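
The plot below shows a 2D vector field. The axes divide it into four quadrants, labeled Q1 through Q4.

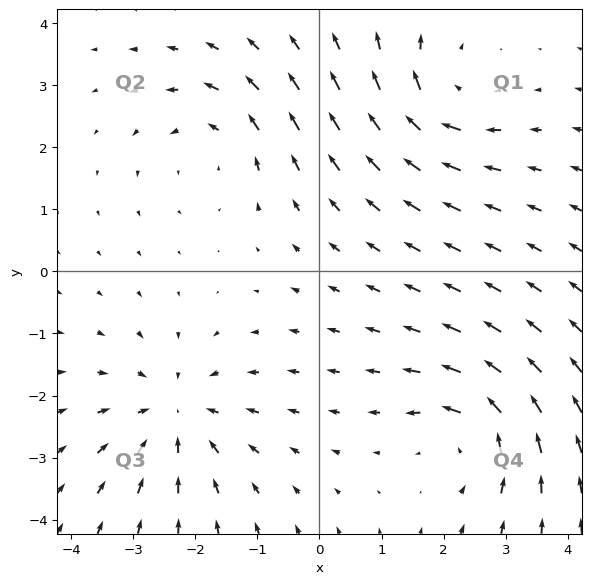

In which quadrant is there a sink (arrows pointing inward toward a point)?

The sink sits at approximately (-2.3, -2.3), which lies in quadrant Q3. The divergence there is about -4, negative as expected for a sink.

Q3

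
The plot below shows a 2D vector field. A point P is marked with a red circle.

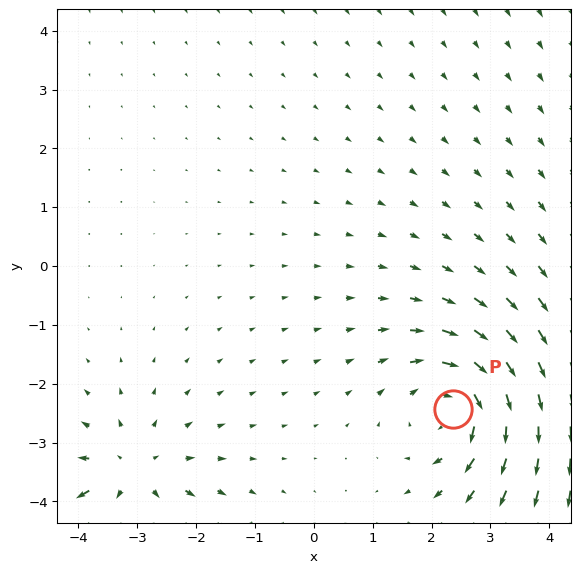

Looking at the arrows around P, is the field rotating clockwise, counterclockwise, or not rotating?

Near P at (2.4, -2.4) the arrows circulate clockwise. The curl (z-component) there is about -4; negative curl means clockwise rotation.

clockwise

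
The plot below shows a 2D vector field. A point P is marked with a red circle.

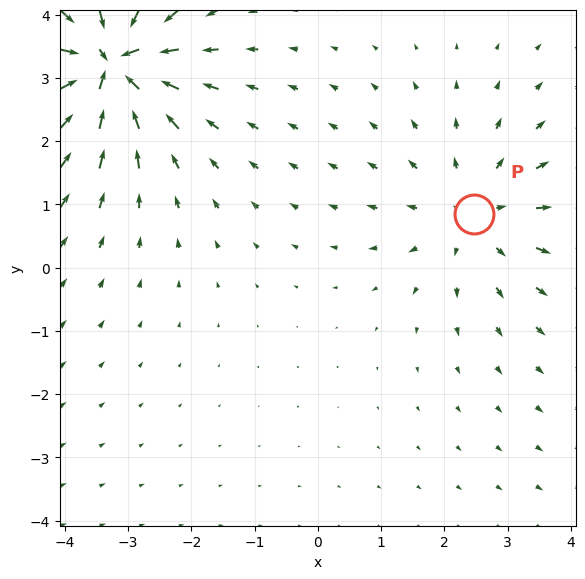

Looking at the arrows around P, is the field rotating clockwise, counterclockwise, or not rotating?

Near P at (2.5, 0.9) the arrows show no circulation. The curl there is ≈0.

not rotating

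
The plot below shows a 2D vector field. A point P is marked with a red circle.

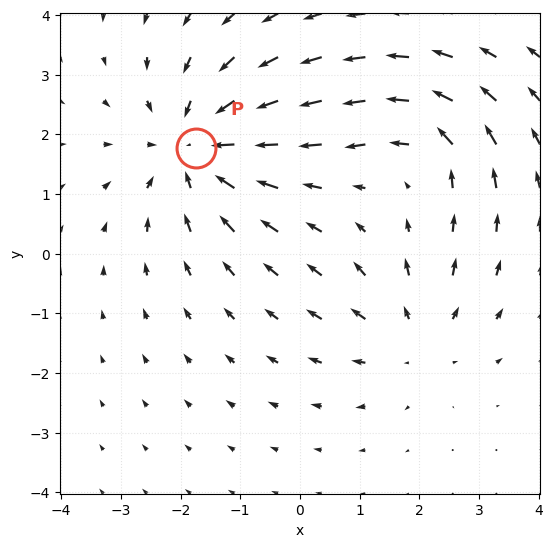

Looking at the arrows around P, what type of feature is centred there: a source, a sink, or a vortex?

At P (-1.7, 1.8) the arrows converge inward. Divergence about -4, curl ≈0 — negative divergence with near-zero curl is a sink.

sink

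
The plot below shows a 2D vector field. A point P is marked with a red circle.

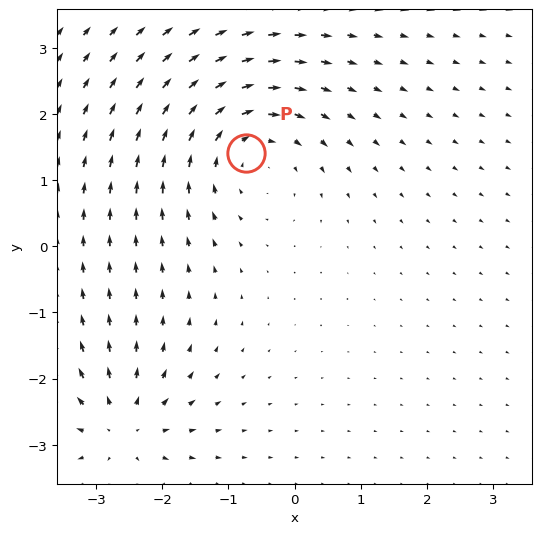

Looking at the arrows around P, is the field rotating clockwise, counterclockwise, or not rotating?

Near P at (-0.7, 1.4) the arrows circulate clockwise. The curl (z-component) there is about -4; negative curl means clockwise rotation.

clockwise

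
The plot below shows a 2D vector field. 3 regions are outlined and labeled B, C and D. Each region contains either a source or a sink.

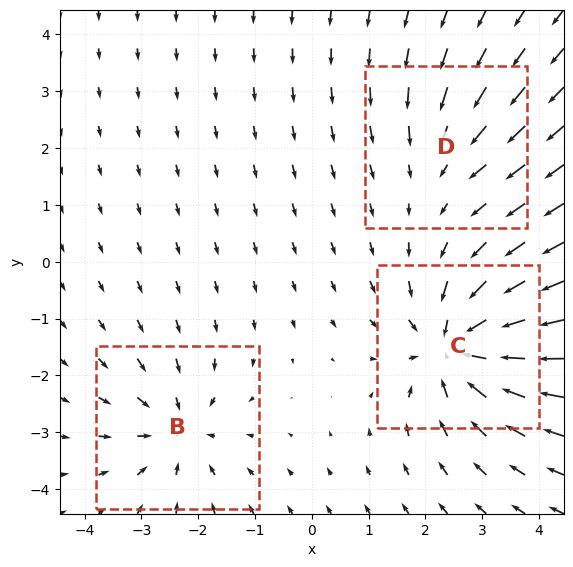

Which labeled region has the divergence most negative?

C

Divergence at each region's feature centre — B: about -3, C: about -5, D: about -2. Region C is most negative.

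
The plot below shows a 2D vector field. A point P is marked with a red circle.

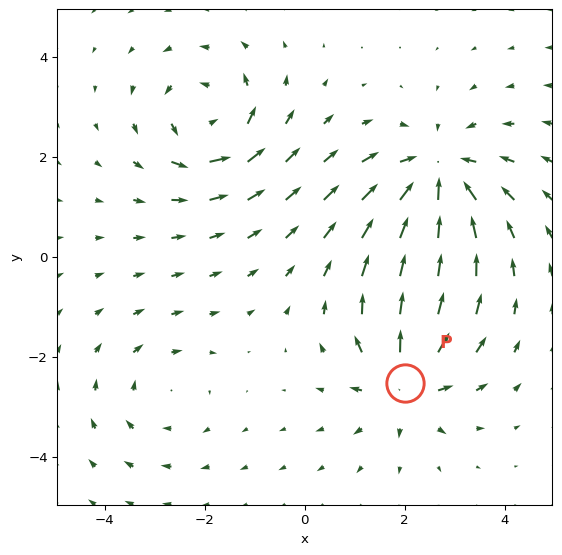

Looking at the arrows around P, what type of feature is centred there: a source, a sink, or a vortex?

source

At P (2.0, -2.5) the arrows spread outward. Divergence about +5, curl ≈0 — positive divergence with near-zero curl is a source.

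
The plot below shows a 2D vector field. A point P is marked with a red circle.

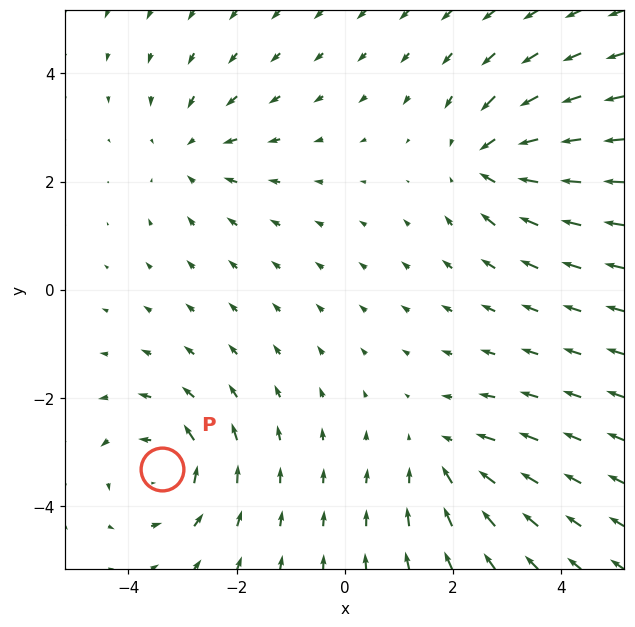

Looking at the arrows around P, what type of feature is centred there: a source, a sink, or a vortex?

vortex

At P (-3.4, -3.3) the arrows circulate counterclockwise. Divergence ≈0, curl about +5 — near-zero divergence with nonzero curl is a vortex.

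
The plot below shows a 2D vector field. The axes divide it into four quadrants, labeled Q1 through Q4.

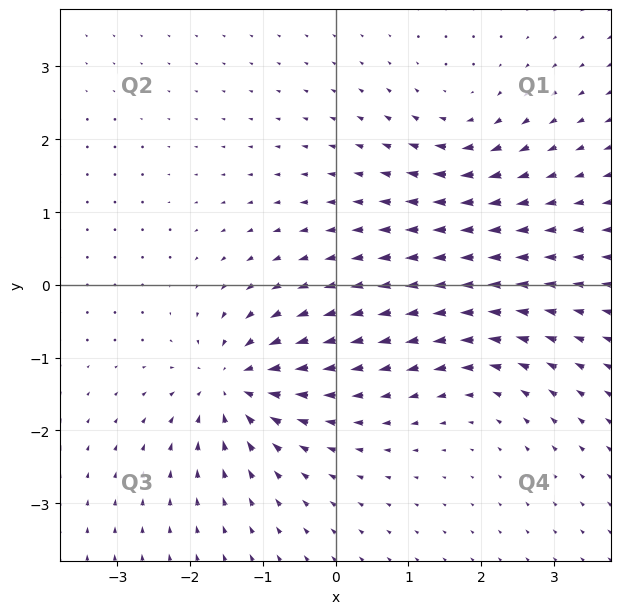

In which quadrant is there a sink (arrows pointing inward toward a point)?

The sink sits at approximately (-1.4, -1.4), which lies in quadrant Q3. The divergence there is about -7, negative as expected for a sink.

Q3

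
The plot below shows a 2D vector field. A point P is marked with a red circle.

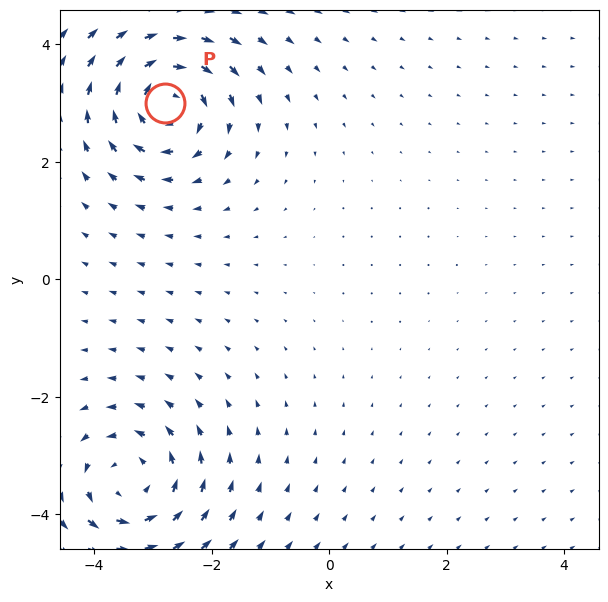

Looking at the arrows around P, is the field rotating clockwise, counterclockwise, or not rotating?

Near P at (-2.8, 3.0) the arrows circulate clockwise. The curl (z-component) there is about -6; negative curl means clockwise rotation.

clockwise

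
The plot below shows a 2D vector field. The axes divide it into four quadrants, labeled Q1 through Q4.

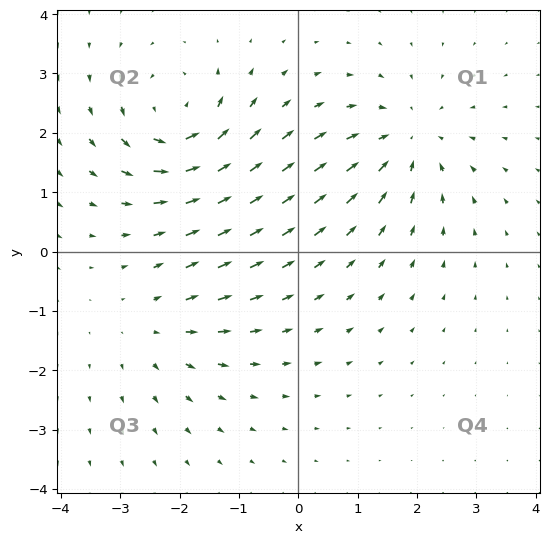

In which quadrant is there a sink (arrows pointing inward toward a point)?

Q1

The sink sits at approximately (1.8, 1.9), which lies in quadrant Q1. The divergence there is about -3, negative as expected for a sink.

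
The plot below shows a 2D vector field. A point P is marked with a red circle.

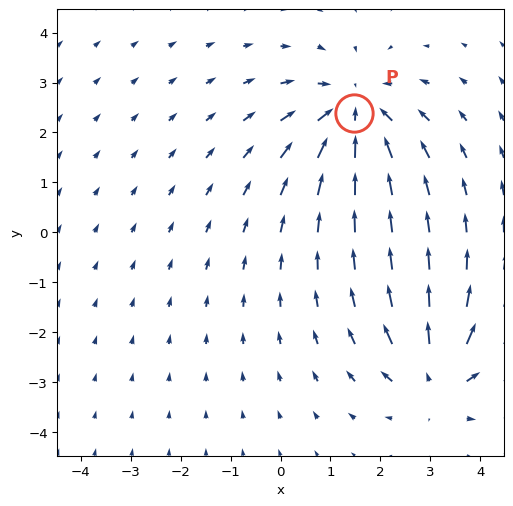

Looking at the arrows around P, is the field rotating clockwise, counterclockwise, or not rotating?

not rotating

Near P at (1.5, 2.4) the arrows show no circulation. The curl there is ≈0.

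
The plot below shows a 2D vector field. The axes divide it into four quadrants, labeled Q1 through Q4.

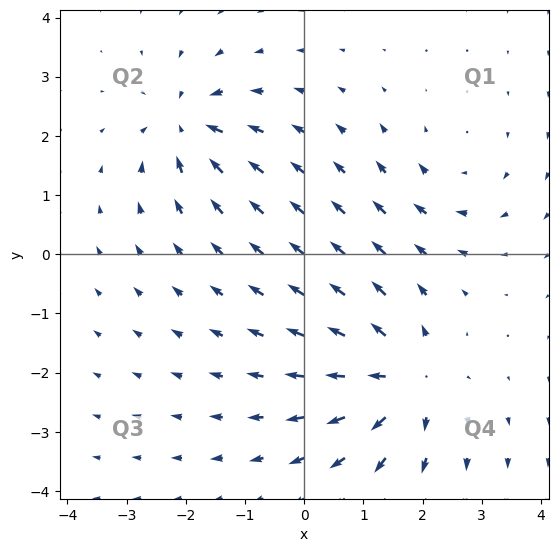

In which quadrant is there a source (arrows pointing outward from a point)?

Q4

The source sits at approximately (1.7, -2.1), which lies in quadrant Q4. The divergence there is about +5, positive as expected for a source.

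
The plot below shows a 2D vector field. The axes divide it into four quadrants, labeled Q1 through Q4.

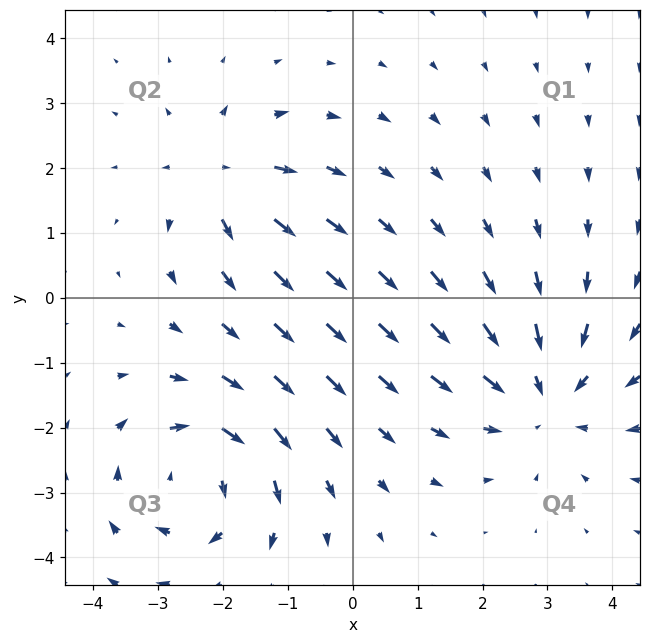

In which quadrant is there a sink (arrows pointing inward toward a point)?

The sink sits at approximately (2.9, -1.5), which lies in quadrant Q4. The divergence there is about -4, negative as expected for a sink.

Q4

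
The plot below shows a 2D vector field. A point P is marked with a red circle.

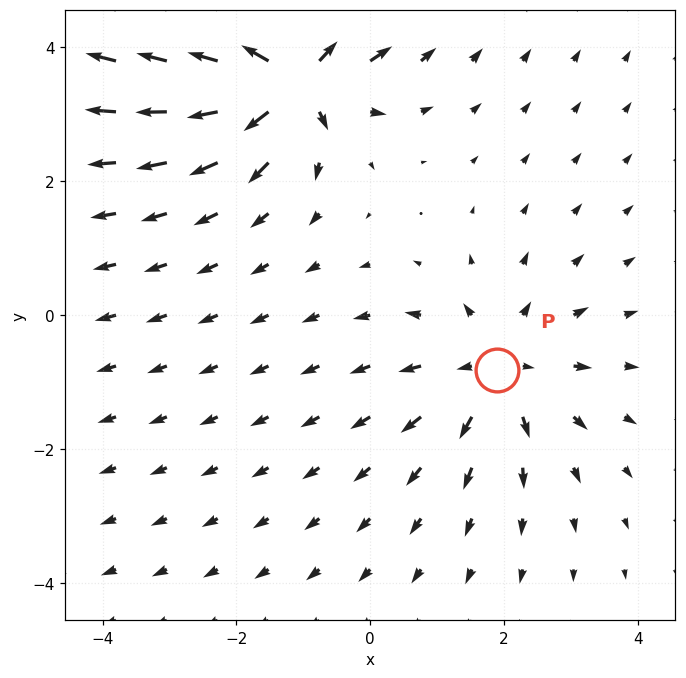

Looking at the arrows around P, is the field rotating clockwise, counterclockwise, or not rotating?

Near P at (1.9, -0.8) the arrows show no circulation. The curl there is ≈0.

not rotating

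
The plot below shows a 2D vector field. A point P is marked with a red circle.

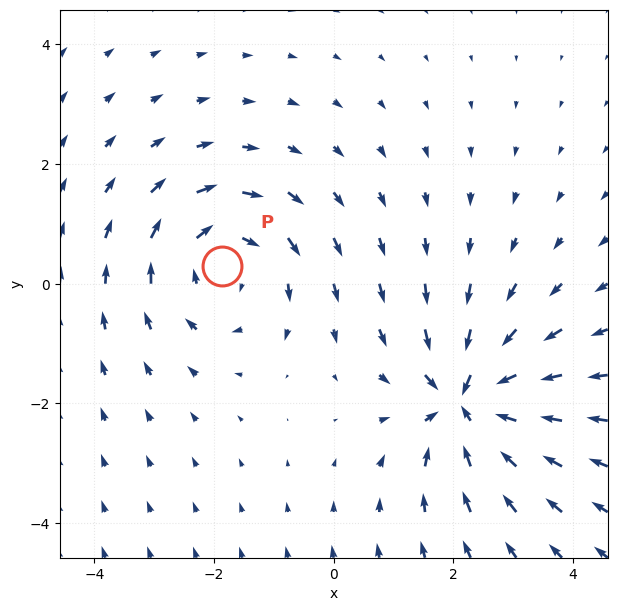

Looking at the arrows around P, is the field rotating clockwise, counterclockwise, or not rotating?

clockwise

Near P at (-1.9, 0.3) the arrows circulate clockwise. The curl (z-component) there is about -3; negative curl means clockwise rotation.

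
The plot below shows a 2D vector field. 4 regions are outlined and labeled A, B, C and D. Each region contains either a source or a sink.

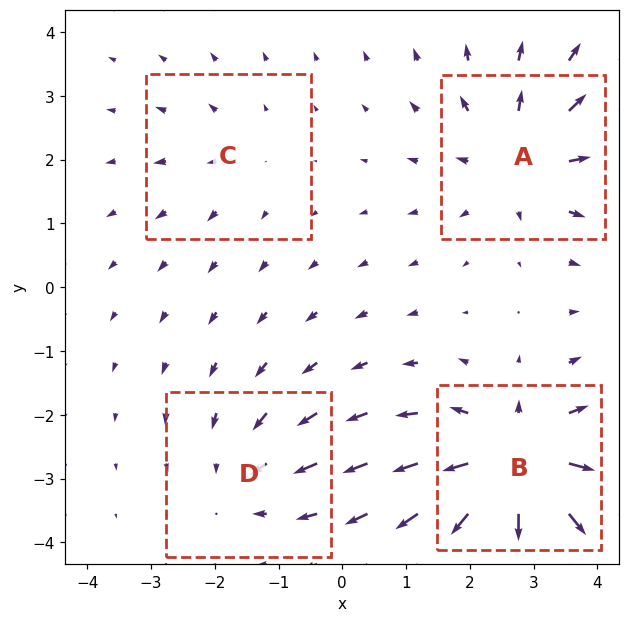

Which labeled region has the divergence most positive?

B

Divergence at each region's feature centre — A: about +5, B: about +7, C: about +2, D: about -3. Region B is most positive.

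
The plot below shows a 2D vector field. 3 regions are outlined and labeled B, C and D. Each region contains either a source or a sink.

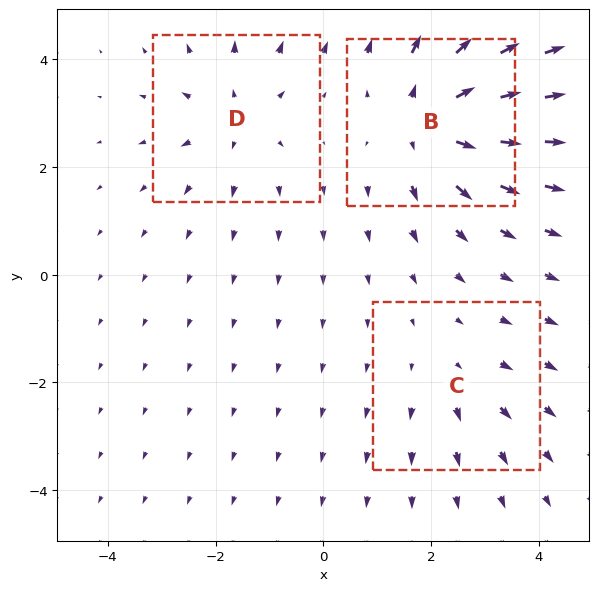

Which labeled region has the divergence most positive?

B

Divergence at each region's feature centre — B: about +5, C: about +2, D: about +3. Region B is most positive.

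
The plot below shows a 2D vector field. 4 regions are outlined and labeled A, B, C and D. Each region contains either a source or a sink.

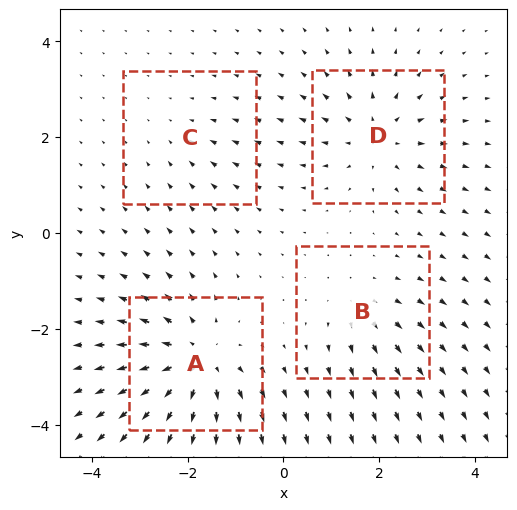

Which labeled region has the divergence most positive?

Divergence at each region's feature centre — A: about +6, B: about +3, C: about -2, D: about +4. Region A is most positive.

A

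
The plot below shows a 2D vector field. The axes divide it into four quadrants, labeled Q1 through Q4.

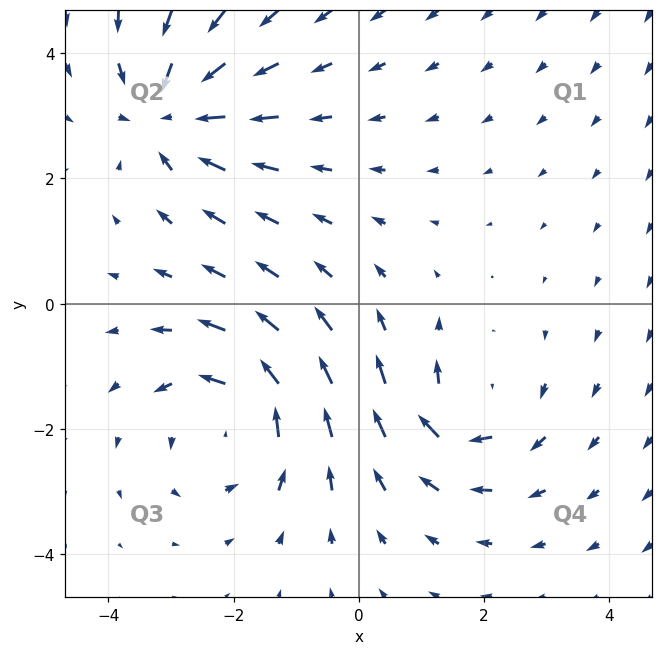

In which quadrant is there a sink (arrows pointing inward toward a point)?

The sink sits at approximately (-3.0, 3.1), which lies in quadrant Q2. The divergence there is about -5, negative as expected for a sink.

Q2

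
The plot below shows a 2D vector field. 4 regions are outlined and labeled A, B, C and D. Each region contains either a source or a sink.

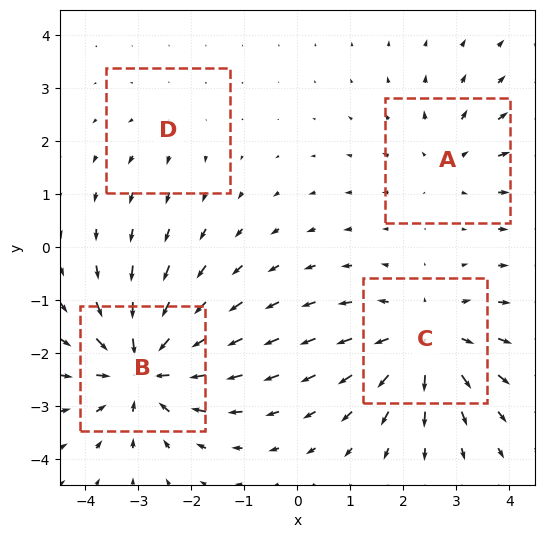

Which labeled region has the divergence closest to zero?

Divergence at each region's feature centre — A: about +3, B: about -6, C: about +5, D: about +2. Region D is closest to zero.

D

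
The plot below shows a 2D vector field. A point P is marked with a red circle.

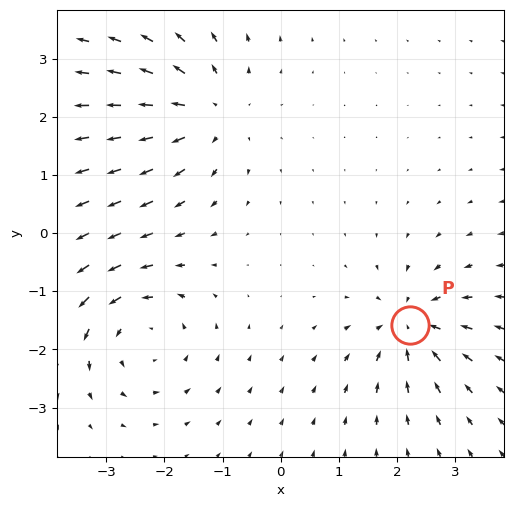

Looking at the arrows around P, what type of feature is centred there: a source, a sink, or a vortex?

sink

At P (2.2, -1.6) the arrows converge inward. Divergence about -4, curl ≈0 — negative divergence with near-zero curl is a sink.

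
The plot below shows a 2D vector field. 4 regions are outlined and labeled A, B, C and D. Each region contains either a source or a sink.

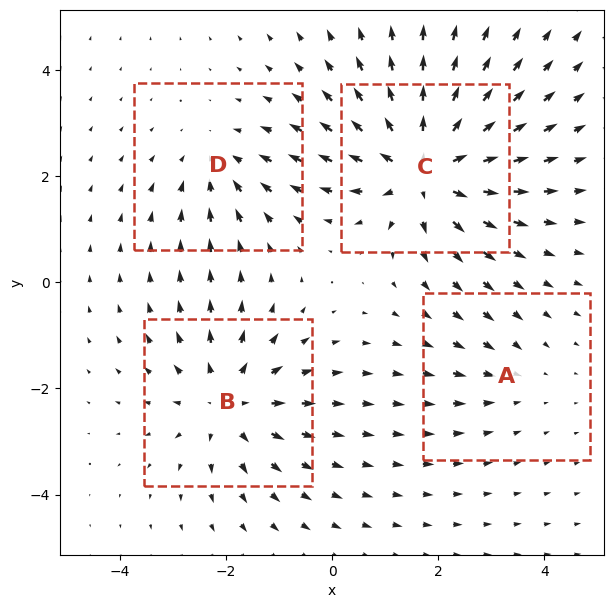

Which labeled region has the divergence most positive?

C

Divergence at each region's feature centre — A: about -2, B: about +4, C: about +6, D: about -3. Region C is most positive.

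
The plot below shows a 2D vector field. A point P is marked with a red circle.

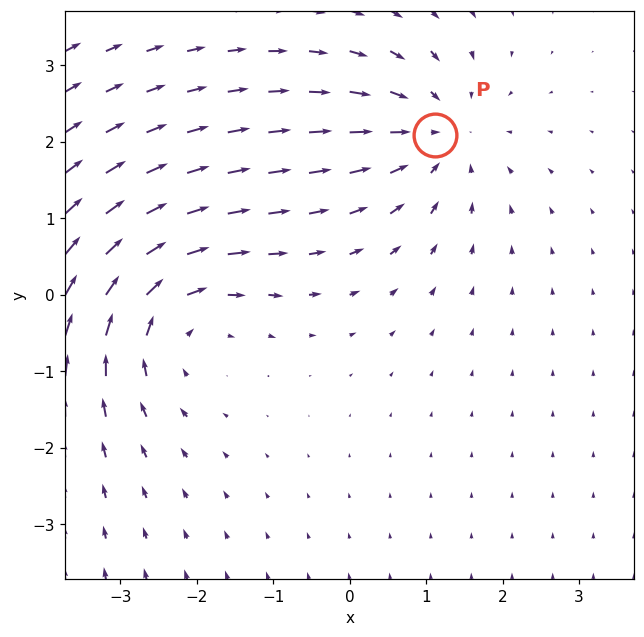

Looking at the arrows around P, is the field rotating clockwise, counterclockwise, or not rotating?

not rotating

Near P at (1.1, 2.1) the arrows show no circulation. The curl there is ≈0.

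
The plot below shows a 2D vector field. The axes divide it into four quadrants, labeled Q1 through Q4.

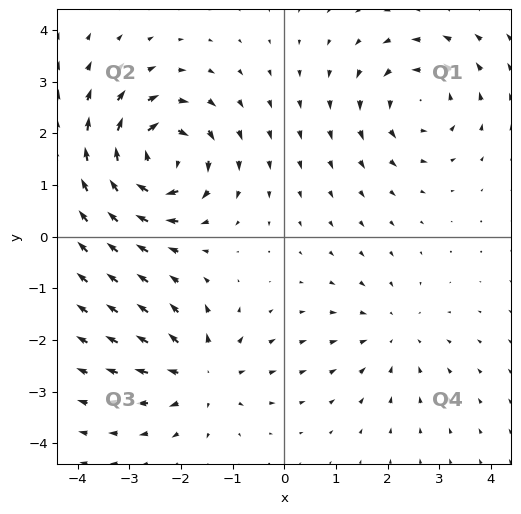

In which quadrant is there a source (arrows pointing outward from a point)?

Q3

The source sits at approximately (-1.6, -2.7), which lies in quadrant Q3. The divergence there is about +4, positive as expected for a source.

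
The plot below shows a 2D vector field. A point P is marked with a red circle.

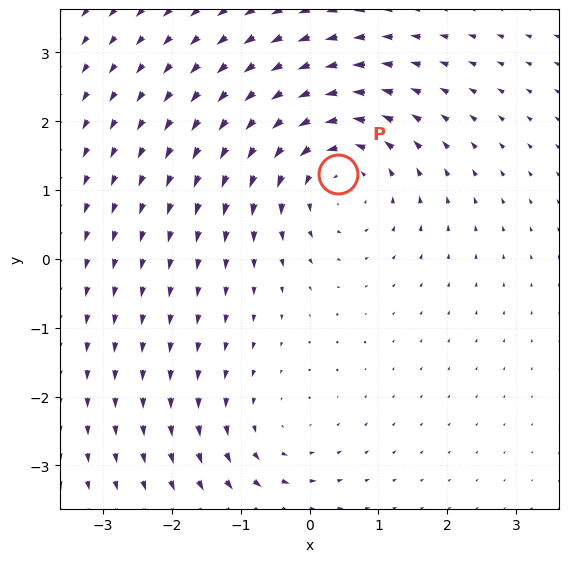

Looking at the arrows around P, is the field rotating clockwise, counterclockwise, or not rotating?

counterclockwise

Near P at (0.4, 1.2) the arrows circulate counterclockwise. The curl (z-component) there is about +4; positive curl means counterclockwise rotation.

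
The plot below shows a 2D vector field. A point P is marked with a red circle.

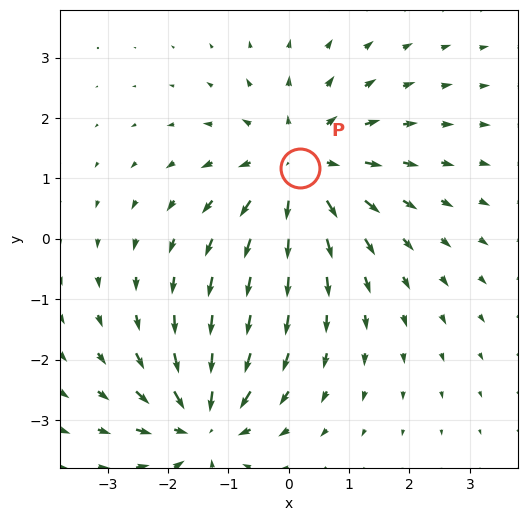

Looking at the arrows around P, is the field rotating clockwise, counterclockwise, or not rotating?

not rotating

Near P at (0.2, 1.2) the arrows show no circulation. The curl there is ≈0.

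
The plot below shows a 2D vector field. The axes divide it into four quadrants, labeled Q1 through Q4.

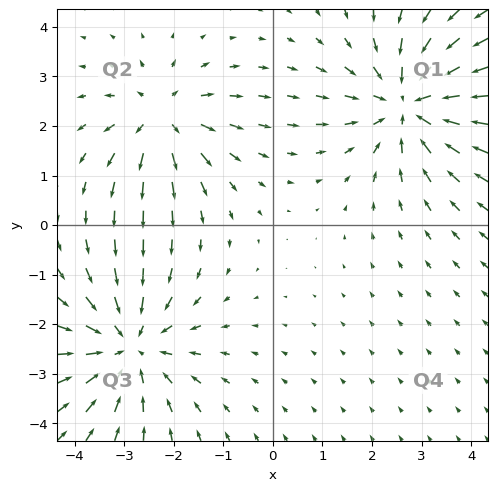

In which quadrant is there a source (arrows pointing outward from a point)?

The source sits at approximately (-2.2, 2.2), which lies in quadrant Q2. The divergence there is about +4, positive as expected for a source.

Q2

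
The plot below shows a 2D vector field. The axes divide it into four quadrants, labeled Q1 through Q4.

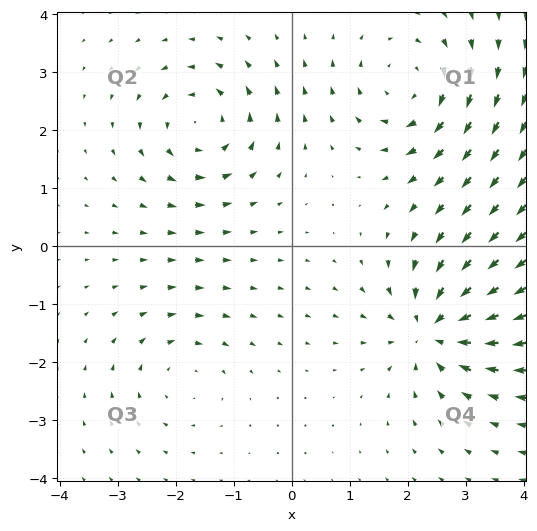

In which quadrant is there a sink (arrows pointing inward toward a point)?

The sink sits at approximately (2.5, -1.4), which lies in quadrant Q4. The divergence there is about -7, negative as expected for a sink.

Q4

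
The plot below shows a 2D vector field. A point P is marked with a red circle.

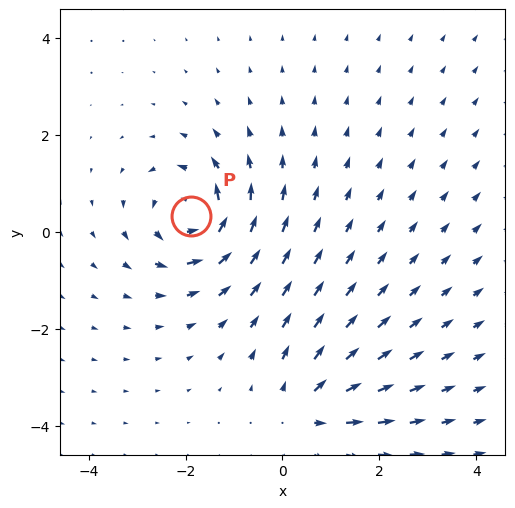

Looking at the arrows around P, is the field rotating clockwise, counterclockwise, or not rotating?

counterclockwise

Near P at (-1.9, 0.3) the arrows circulate counterclockwise. The curl (z-component) there is about +4; positive curl means counterclockwise rotation.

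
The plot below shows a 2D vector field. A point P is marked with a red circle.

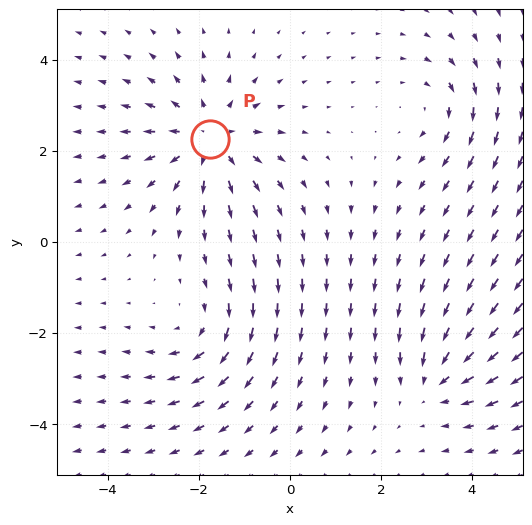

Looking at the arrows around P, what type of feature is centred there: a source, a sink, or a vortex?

At P (-1.8, 2.3) the arrows spread outward. Divergence about +4, curl ≈0 — positive divergence with near-zero curl is a source.

source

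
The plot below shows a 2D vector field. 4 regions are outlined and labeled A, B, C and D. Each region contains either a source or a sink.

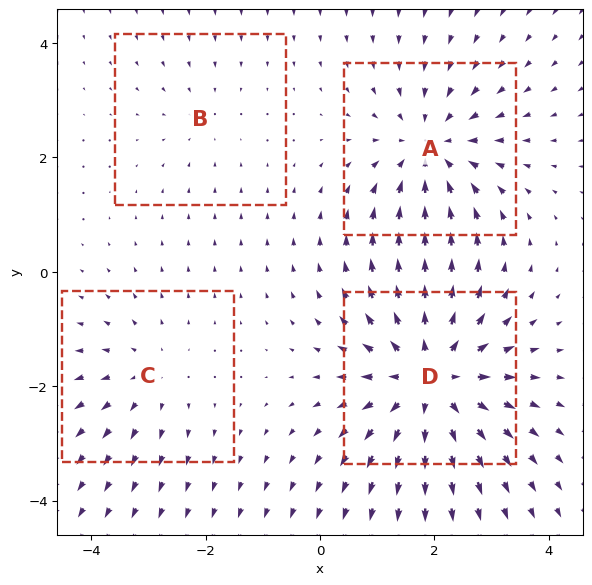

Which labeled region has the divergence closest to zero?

B

Divergence at each region's feature centre — A: about -4, B: about -2, C: about +3, D: about +6. Region B is closest to zero.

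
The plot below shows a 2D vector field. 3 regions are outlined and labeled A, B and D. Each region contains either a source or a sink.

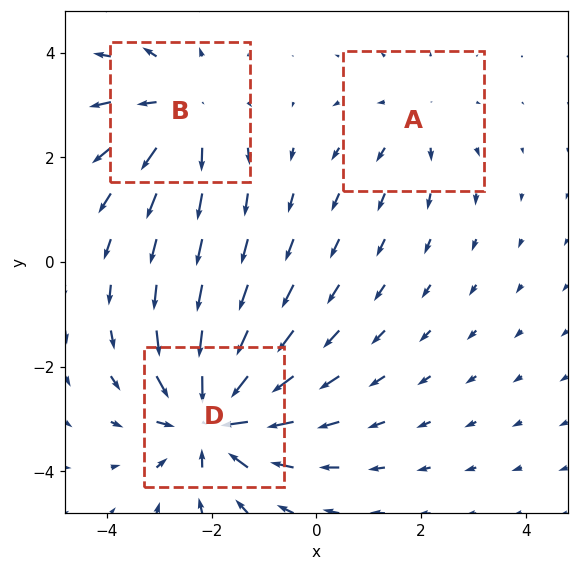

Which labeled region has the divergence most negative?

D

Divergence at each region's feature centre — A: about +2, B: about +3, D: about -5. Region D is most negative.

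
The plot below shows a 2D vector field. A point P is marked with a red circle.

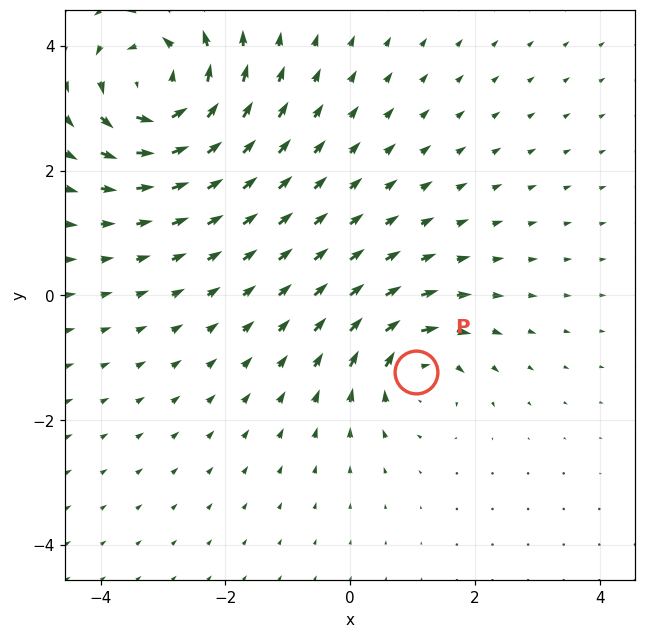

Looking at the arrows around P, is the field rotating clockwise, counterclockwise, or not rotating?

Near P at (1.0, -1.2) the arrows circulate clockwise. The curl (z-component) there is about -5; negative curl means clockwise rotation.

clockwise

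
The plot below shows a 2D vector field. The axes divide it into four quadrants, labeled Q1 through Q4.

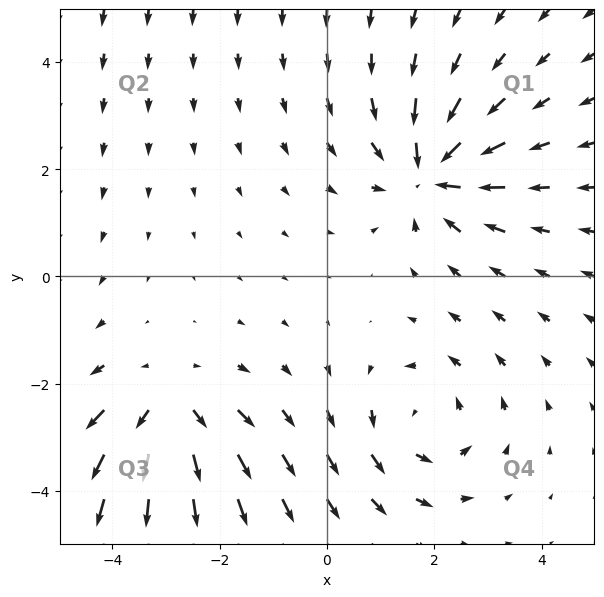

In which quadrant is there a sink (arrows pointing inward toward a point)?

Q1

The sink sits at approximately (1.9, 1.9), which lies in quadrant Q1. The divergence there is about -5, negative as expected for a sink.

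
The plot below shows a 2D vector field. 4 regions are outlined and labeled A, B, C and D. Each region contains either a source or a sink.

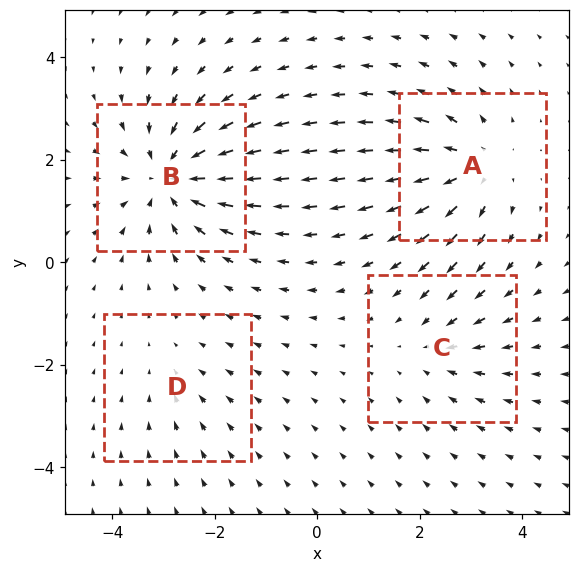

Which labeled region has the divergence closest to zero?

Divergence at each region's feature centre — A: about +5, B: about -6, C: about -3, D: about -2. Region D is closest to zero.

D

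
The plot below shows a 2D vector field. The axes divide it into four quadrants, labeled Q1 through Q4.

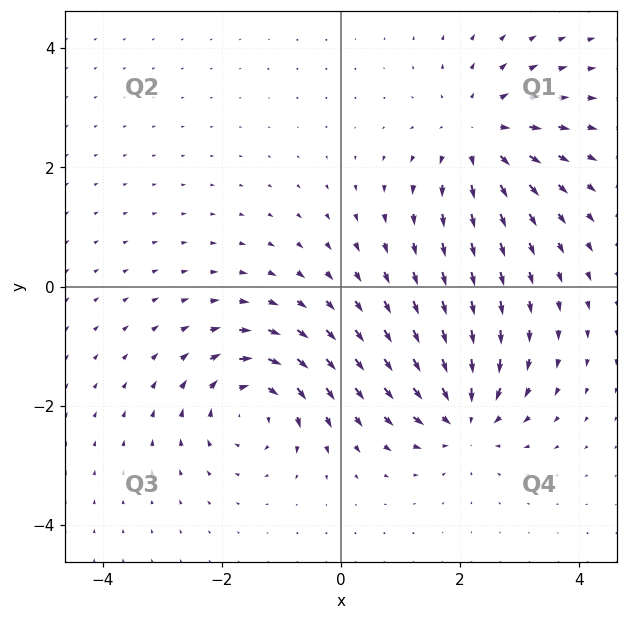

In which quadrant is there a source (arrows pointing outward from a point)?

Q1

The source sits at approximately (2.3, 2.5), which lies in quadrant Q1. The divergence there is about +5, positive as expected for a source.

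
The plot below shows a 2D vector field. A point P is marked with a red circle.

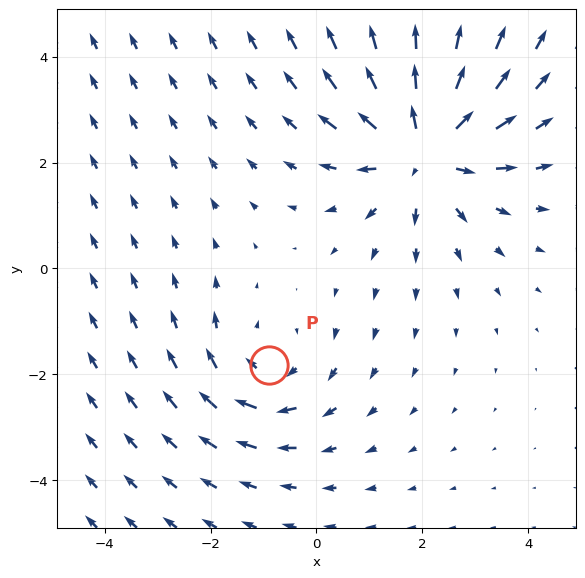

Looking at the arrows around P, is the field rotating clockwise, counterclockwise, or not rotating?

Near P at (-0.9, -1.8) the arrows circulate clockwise. The curl (z-component) there is about -3; negative curl means clockwise rotation.

clockwise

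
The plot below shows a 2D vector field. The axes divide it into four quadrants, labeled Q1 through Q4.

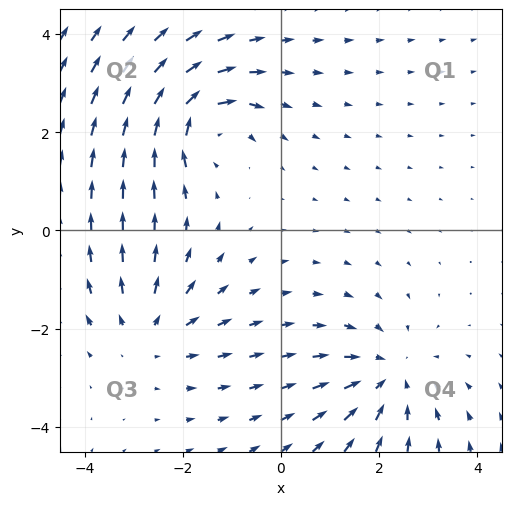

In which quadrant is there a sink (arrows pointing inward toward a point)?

The sink sits at approximately (2.2, -3.0), which lies in quadrant Q4. The divergence there is about -3, negative as expected for a sink.

Q4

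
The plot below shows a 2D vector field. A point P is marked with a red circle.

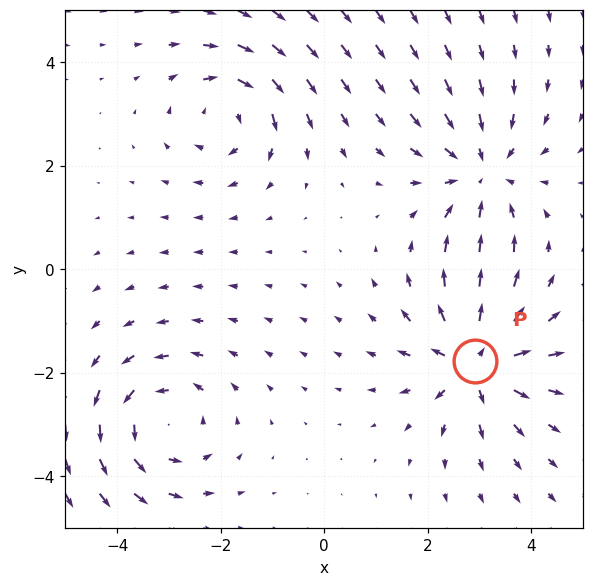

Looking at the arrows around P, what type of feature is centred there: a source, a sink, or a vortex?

At P (2.9, -1.8) the arrows spread outward. Divergence about +5, curl ≈0 — positive divergence with near-zero curl is a source.

source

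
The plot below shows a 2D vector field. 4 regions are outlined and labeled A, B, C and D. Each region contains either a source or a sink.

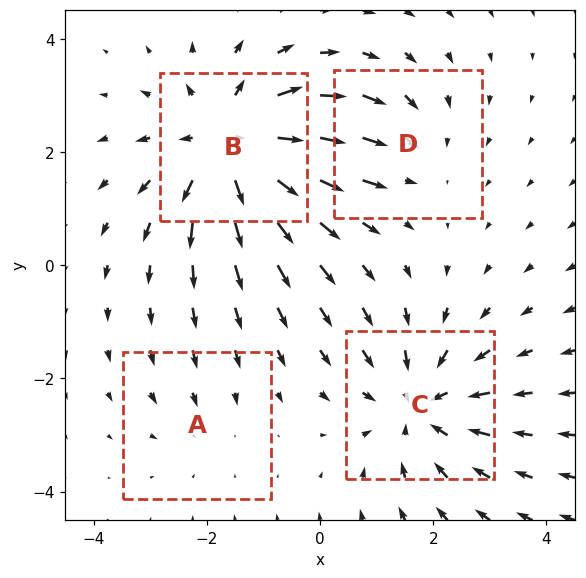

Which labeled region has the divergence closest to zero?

Divergence at each region's feature centre — A: about -2, B: about +6, C: about -4, D: about -2. Region A is closest to zero.

A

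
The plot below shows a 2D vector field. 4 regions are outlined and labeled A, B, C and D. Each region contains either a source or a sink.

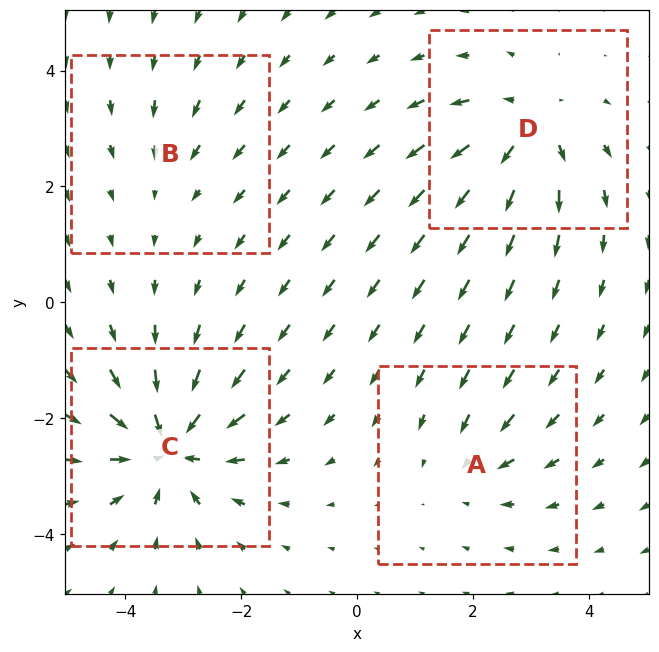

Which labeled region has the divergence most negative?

C

Divergence at each region's feature centre — A: about -3, B: about -2, C: about -8, D: about +6. Region C is most negative.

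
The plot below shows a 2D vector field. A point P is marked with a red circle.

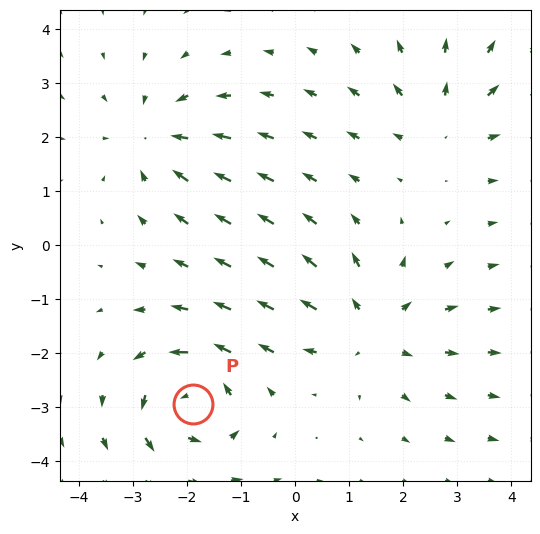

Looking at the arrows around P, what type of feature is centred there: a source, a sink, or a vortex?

At P (-1.9, -2.9) the arrows circulate counterclockwise. Divergence ≈0, curl about +5 — near-zero divergence with nonzero curl is a vortex.

vortex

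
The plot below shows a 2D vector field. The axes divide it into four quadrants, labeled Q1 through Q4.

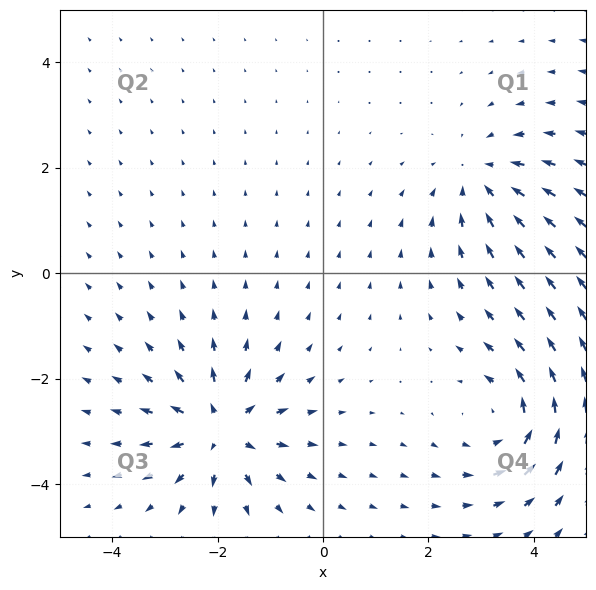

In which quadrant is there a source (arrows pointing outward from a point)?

The source sits at approximately (-1.9, -3.0), which lies in quadrant Q3. The divergence there is about +6, positive as expected for a source.

Q3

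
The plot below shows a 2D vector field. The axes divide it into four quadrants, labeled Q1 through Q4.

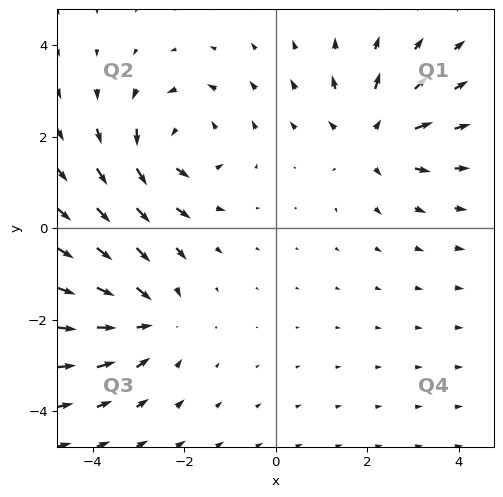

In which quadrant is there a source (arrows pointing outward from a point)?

Q1

The source sits at approximately (2.1, 2.0), which lies in quadrant Q1. The divergence there is about +3, positive as expected for a source.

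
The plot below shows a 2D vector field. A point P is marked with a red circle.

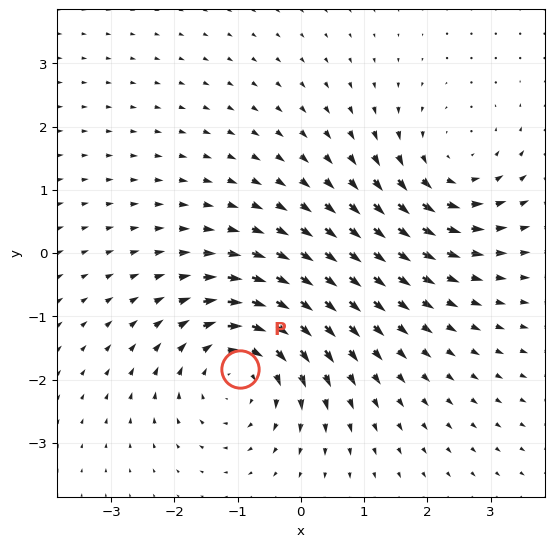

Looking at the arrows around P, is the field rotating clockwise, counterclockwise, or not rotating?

Near P at (-1.0, -1.8) the arrows circulate clockwise. The curl (z-component) there is about -3; negative curl means clockwise rotation.

clockwise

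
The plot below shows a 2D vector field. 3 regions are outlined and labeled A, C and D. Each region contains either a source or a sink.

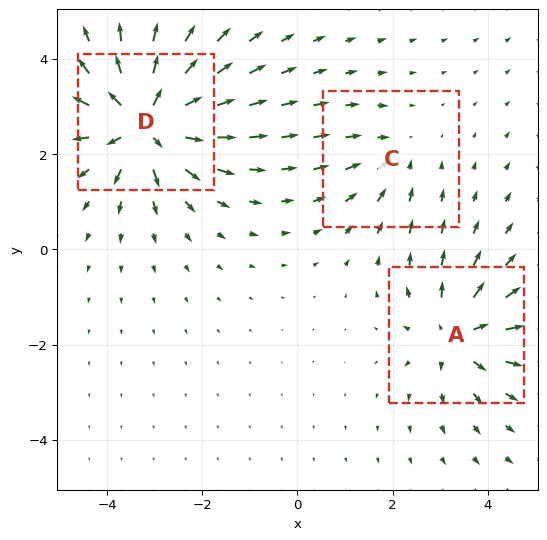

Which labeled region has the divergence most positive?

D

Divergence at each region's feature centre — A: about +4, C: about -2, D: about +6. Region D is most positive.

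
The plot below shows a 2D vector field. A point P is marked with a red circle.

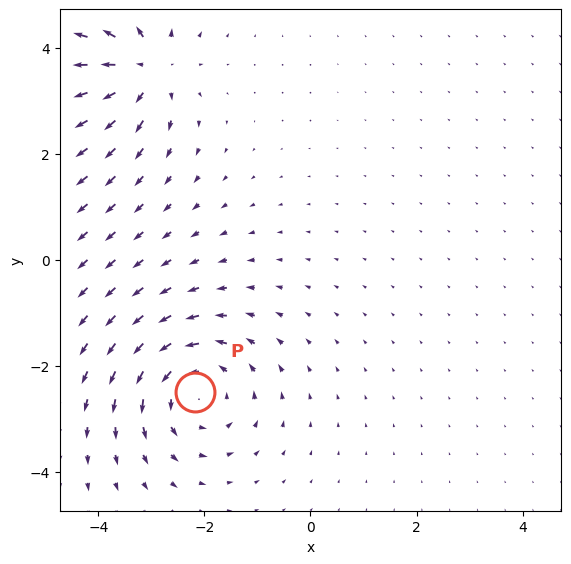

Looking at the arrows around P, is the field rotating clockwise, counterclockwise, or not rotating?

Near P at (-2.2, -2.5) the arrows circulate counterclockwise. The curl (z-component) there is about +3; positive curl means counterclockwise rotation.

counterclockwise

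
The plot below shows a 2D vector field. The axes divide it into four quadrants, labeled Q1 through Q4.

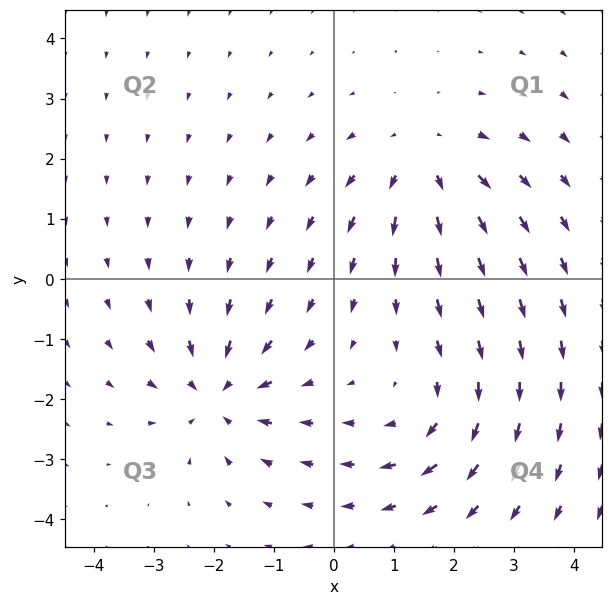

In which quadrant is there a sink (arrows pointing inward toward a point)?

Q3

The sink sits at approximately (-1.9, -1.9), which lies in quadrant Q3. The divergence there is about -3, negative as expected for a sink.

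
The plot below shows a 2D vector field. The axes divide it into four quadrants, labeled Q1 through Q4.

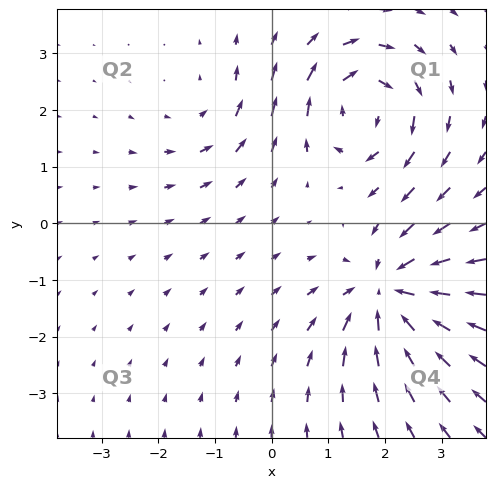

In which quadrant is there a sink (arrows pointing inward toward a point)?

Q4

The sink sits at approximately (2.1, -1.2), which lies in quadrant Q4. The divergence there is about -5, negative as expected for a sink.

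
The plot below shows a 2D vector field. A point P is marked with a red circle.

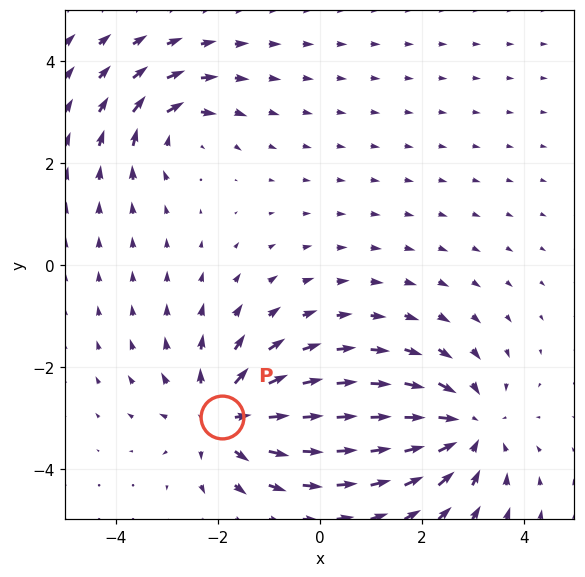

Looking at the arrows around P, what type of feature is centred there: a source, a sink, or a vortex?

At P (-1.9, -3.0) the arrows spread outward. Divergence about +4, curl ≈0 — positive divergence with near-zero curl is a source.

source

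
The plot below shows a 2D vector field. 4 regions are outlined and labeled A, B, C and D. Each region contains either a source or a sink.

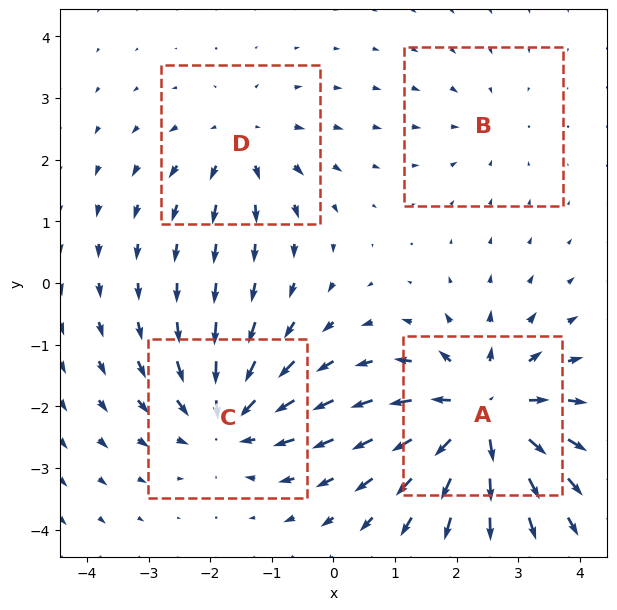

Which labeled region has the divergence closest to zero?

B

Divergence at each region's feature centre — A: about +8, B: about -2, C: about -6, D: about +4. Region B is closest to zero.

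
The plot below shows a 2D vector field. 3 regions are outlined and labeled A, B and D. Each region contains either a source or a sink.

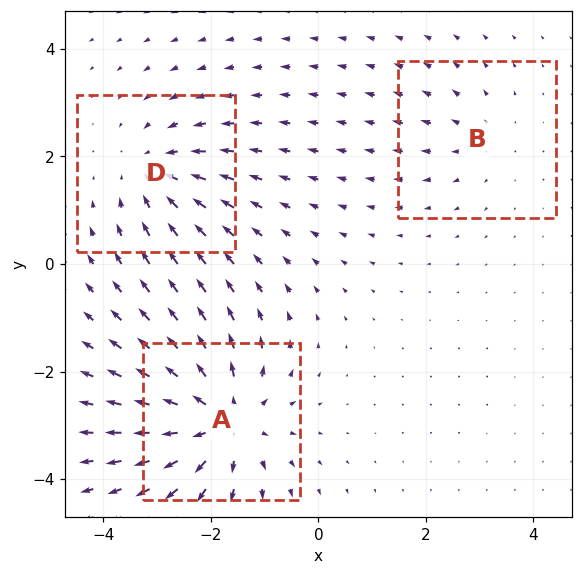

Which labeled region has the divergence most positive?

A

Divergence at each region's feature centre — A: about +5, B: about +2, D: about -3. Region A is most positive.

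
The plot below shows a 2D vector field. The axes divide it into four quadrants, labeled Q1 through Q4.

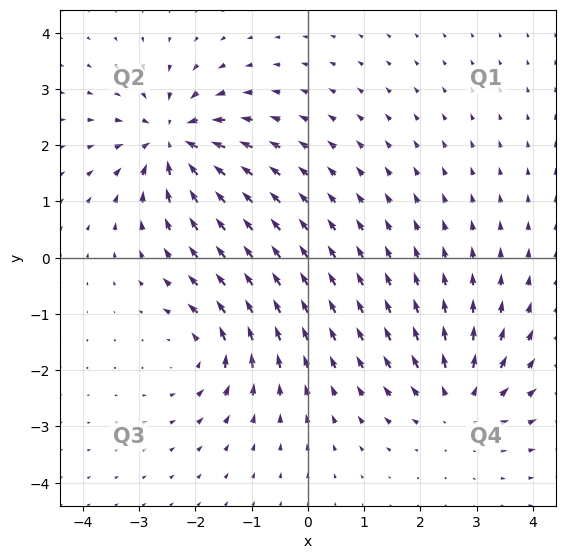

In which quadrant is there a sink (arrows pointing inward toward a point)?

The sink sits at approximately (-2.4, 2.1), which lies in quadrant Q2. The divergence there is about -6, negative as expected for a sink.

Q2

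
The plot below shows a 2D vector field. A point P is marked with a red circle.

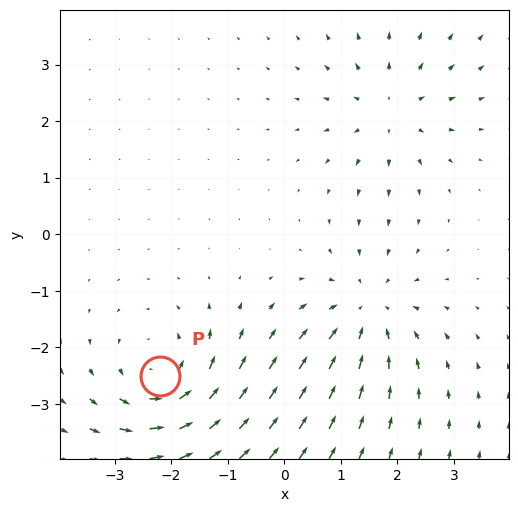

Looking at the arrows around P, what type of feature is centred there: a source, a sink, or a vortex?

vortex

At P (-2.2, -2.5) the arrows circulate counterclockwise. Divergence ≈0, curl about +5 — near-zero divergence with nonzero curl is a vortex.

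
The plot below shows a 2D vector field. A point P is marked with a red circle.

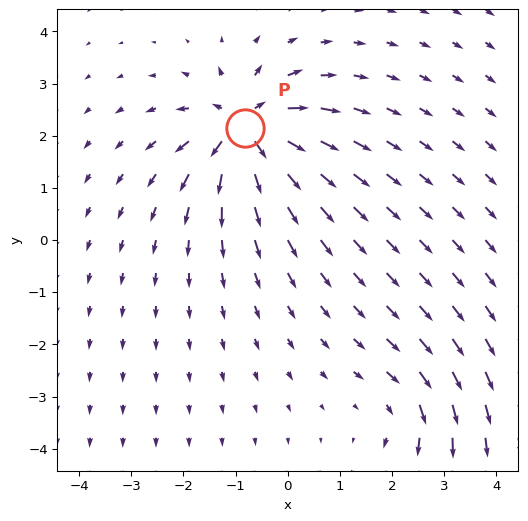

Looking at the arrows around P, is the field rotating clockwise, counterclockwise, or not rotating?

not rotating

Near P at (-0.8, 2.1) the arrows show no circulation. The curl there is ≈0.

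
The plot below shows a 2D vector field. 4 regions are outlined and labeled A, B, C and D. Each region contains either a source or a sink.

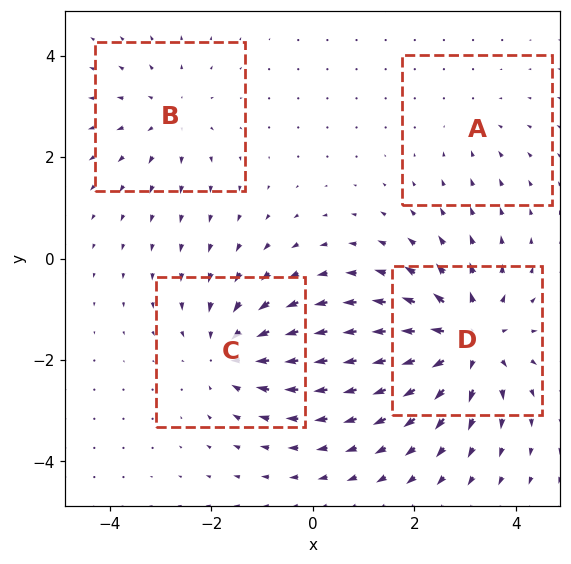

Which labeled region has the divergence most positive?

D

Divergence at each region's feature centre — A: about -2, B: about +3, C: about -4, D: about +6. Region D is most positive.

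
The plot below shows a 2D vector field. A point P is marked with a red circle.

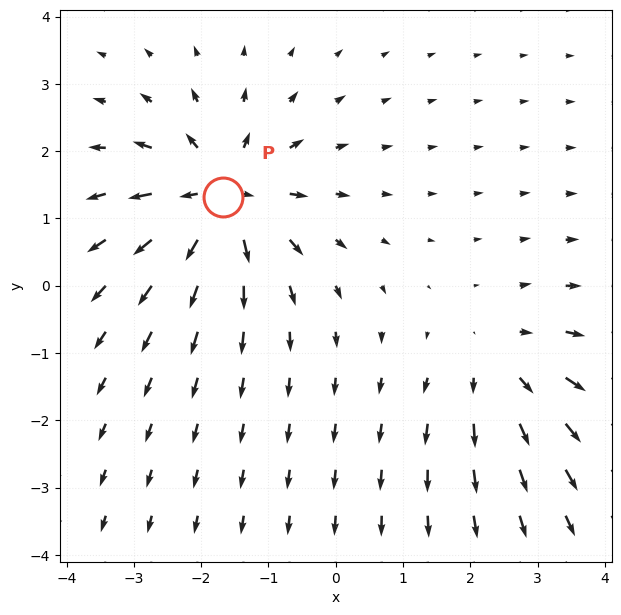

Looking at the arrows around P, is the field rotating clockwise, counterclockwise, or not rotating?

not rotating

Near P at (-1.7, 1.3) the arrows show no circulation. The curl there is ≈0.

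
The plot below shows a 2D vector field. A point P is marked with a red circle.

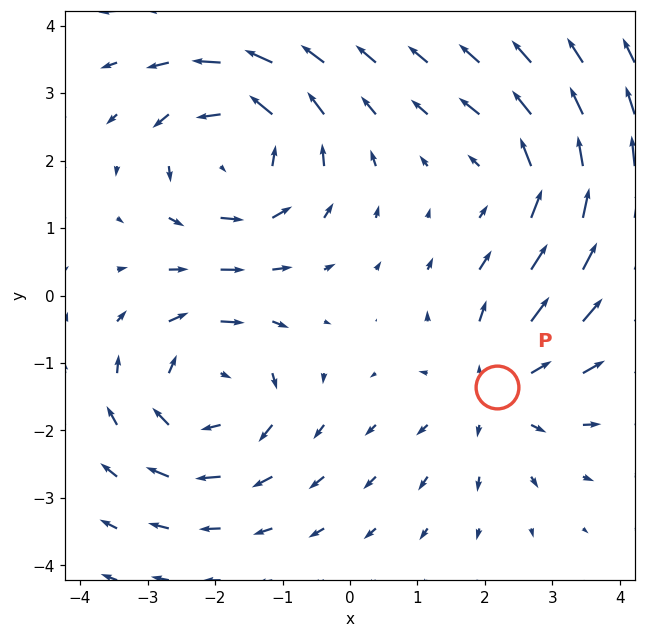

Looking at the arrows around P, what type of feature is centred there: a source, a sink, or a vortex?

source

At P (2.2, -1.4) the arrows spread outward. Divergence about +3, curl ≈0 — positive divergence with near-zero curl is a source.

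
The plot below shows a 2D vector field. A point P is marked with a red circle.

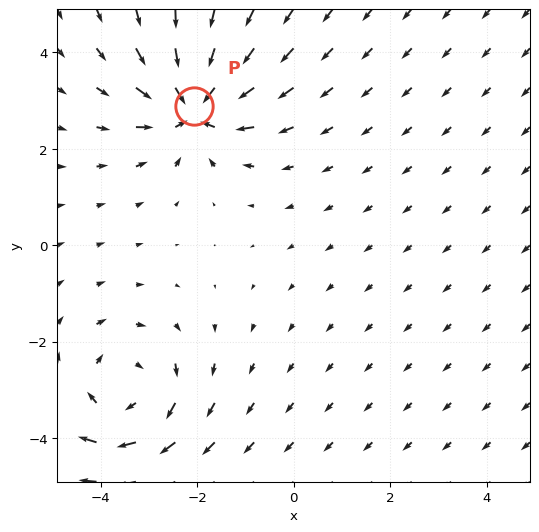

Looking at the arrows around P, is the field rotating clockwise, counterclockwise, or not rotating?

not rotating

Near P at (-2.1, 2.9) the arrows show no circulation. The curl there is ≈0.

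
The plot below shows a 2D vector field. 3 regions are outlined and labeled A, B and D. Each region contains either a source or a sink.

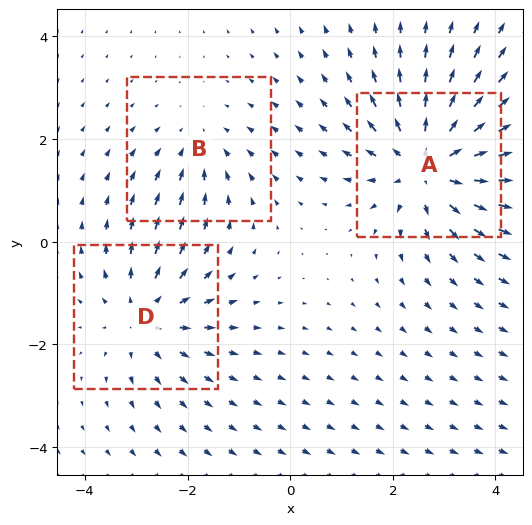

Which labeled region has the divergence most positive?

Divergence at each region's feature centre — A: about +4, B: about -2, D: about +3. Region A is most positive.

A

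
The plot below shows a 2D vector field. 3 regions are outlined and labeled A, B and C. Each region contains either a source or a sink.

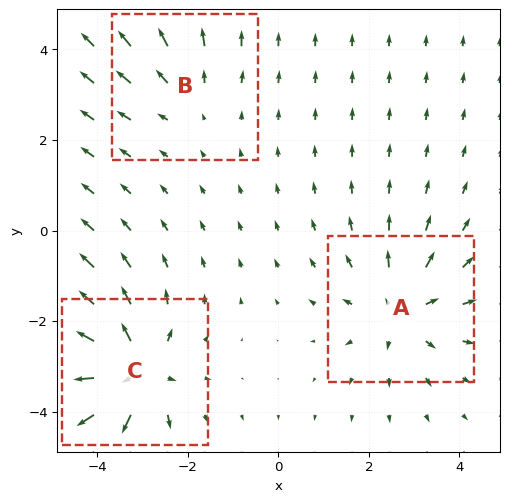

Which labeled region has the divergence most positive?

C

Divergence at each region's feature centre — A: about +3, B: about +2, C: about +5. Region C is most positive.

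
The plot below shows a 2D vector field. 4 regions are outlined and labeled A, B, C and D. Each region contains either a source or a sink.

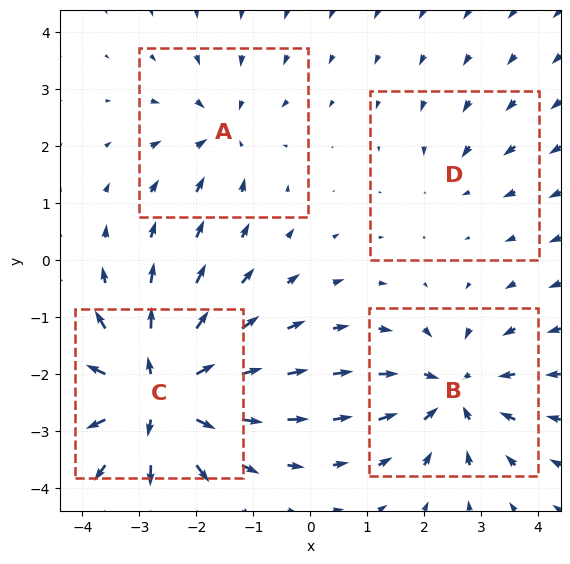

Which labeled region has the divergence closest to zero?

D

Divergence at each region's feature centre — A: about -3, B: about -5, C: about +7, D: about -2. Region D is closest to zero.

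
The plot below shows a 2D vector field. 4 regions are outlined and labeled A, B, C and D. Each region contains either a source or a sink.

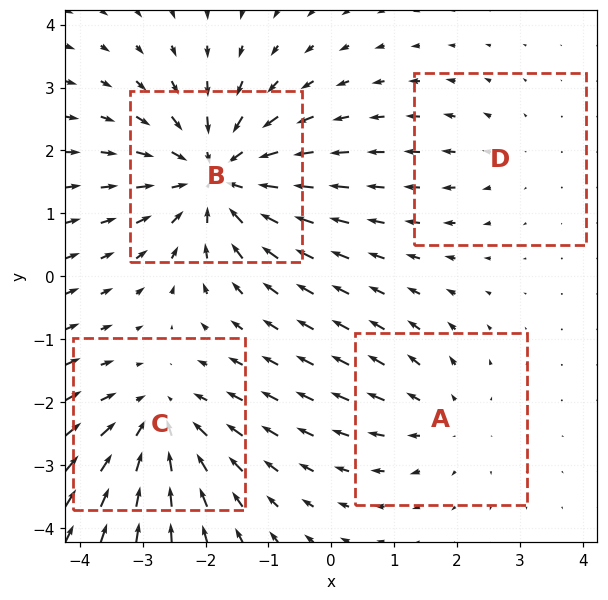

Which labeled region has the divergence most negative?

Divergence at each region's feature centre — A: about +3, B: about -7, C: about -5, D: about +2. Region B is most negative.

B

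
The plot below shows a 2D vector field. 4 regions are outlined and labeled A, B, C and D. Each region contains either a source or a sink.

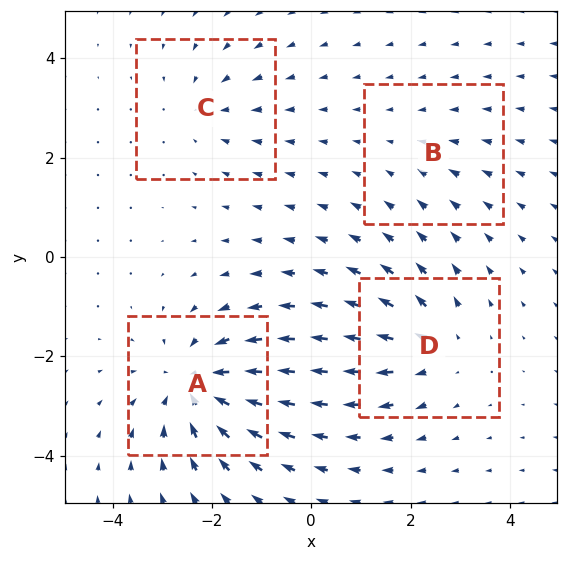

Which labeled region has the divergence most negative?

Divergence at each region's feature centre — A: about -6, B: about -2, C: about -3, D: about +4. Region A is most negative.

A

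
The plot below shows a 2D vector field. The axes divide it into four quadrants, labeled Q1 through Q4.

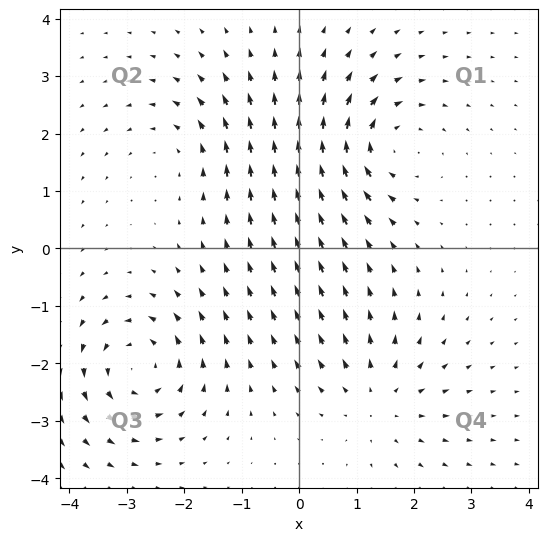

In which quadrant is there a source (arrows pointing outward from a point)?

Q4

The source sits at approximately (1.4, -2.6), which lies in quadrant Q4. The divergence there is about +4, positive as expected for a source.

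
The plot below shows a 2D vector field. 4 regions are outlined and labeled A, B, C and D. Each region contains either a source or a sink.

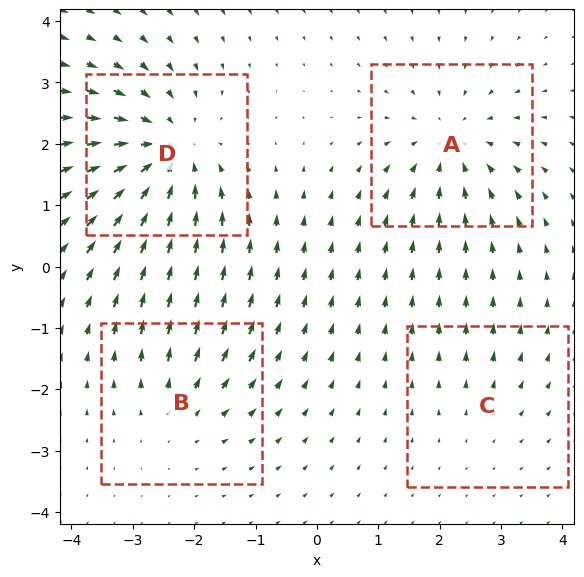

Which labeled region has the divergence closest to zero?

C

Divergence at each region's feature centre — A: about -4, B: about +3, C: about +2, D: about -6. Region C is closest to zero.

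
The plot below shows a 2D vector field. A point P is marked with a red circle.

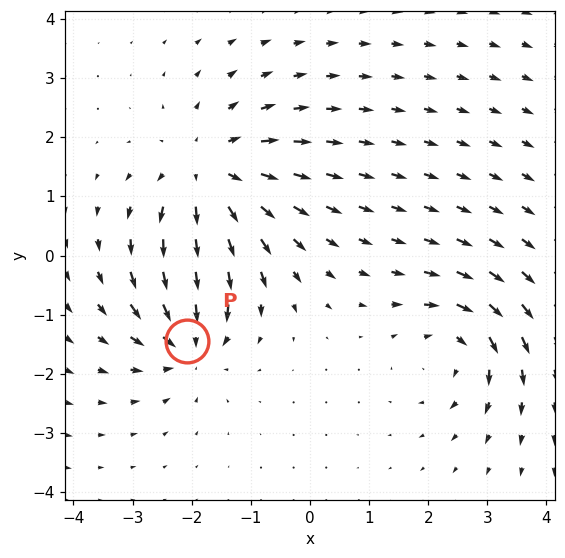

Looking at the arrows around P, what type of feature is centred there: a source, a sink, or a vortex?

At P (-2.1, -1.5) the arrows converge inward. Divergence about -4, curl ≈0 — negative divergence with near-zero curl is a sink.

sink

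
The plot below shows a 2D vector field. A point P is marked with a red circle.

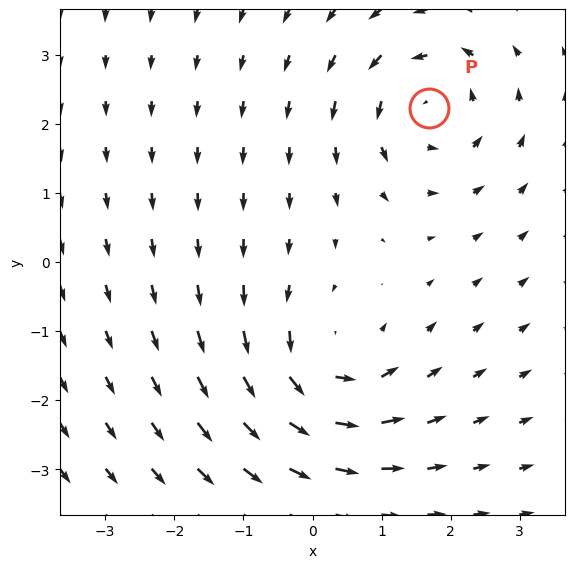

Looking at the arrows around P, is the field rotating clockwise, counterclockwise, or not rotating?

Near P at (1.7, 2.2) the arrows circulate counterclockwise. The curl (z-component) there is about +4; positive curl means counterclockwise rotation.

counterclockwise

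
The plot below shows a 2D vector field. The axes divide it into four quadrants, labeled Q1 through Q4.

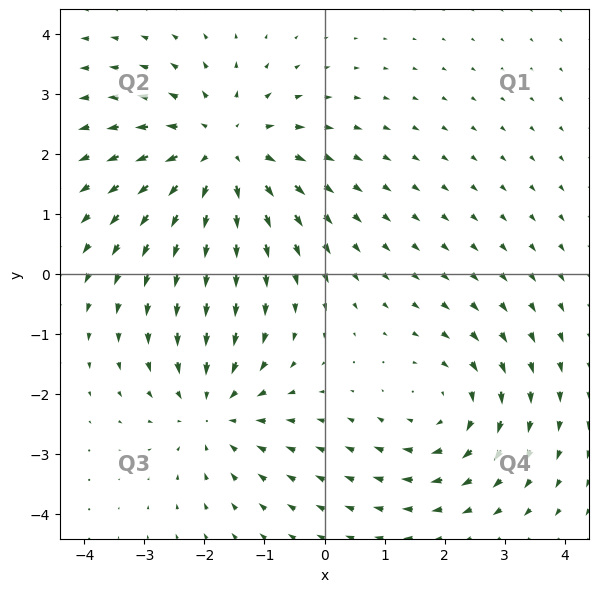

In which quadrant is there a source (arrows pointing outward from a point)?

Q2

The source sits at approximately (-1.7, 2.0), which lies in quadrant Q2. The divergence there is about +3, positive as expected for a source.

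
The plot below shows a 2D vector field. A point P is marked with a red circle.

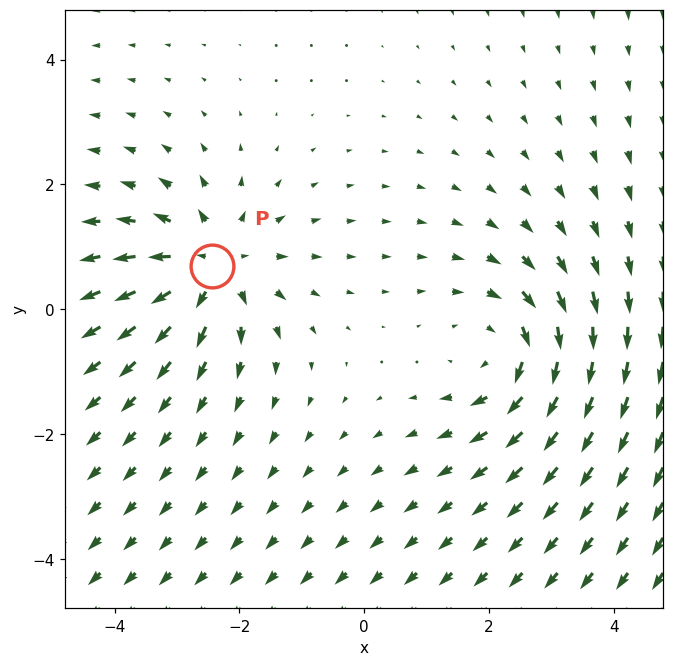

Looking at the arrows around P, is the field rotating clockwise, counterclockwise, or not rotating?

Near P at (-2.4, 0.7) the arrows show no circulation. The curl there is ≈0.

not rotating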